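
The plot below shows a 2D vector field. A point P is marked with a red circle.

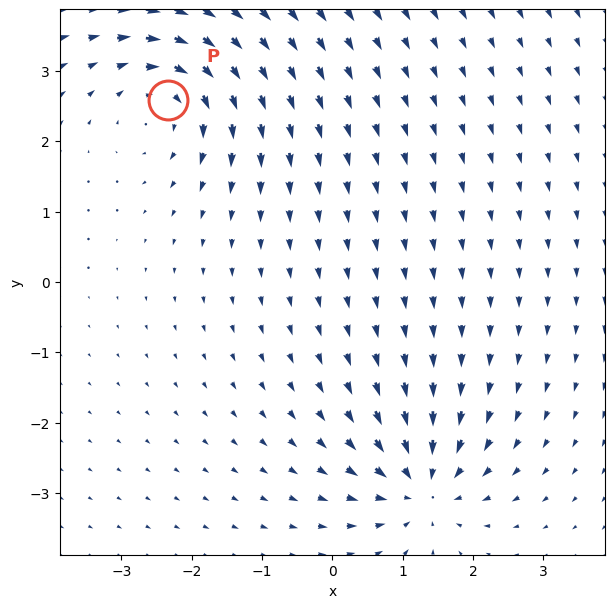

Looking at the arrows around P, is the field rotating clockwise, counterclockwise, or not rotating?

clockwise

Near P at (-2.3, 2.6) the arrows circulate clockwise. The curl (z-component) there is about -5; negative curl means clockwise rotation.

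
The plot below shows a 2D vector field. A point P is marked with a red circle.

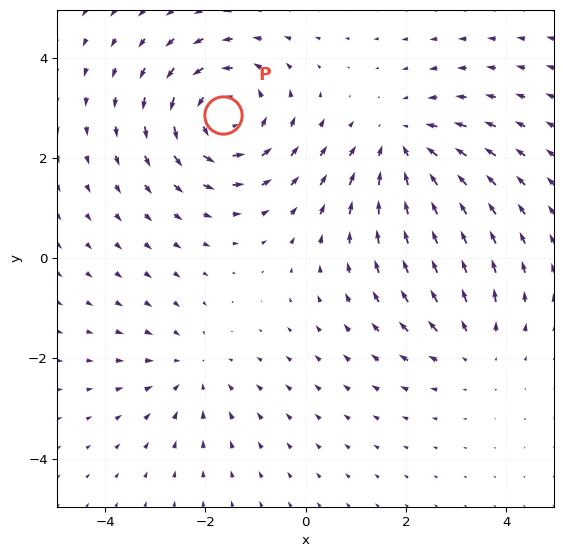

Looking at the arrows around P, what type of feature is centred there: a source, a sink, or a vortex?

vortex

At P (-1.6, 2.9) the arrows circulate counterclockwise. Divergence ≈0, curl about +5 — near-zero divergence with nonzero curl is a vortex.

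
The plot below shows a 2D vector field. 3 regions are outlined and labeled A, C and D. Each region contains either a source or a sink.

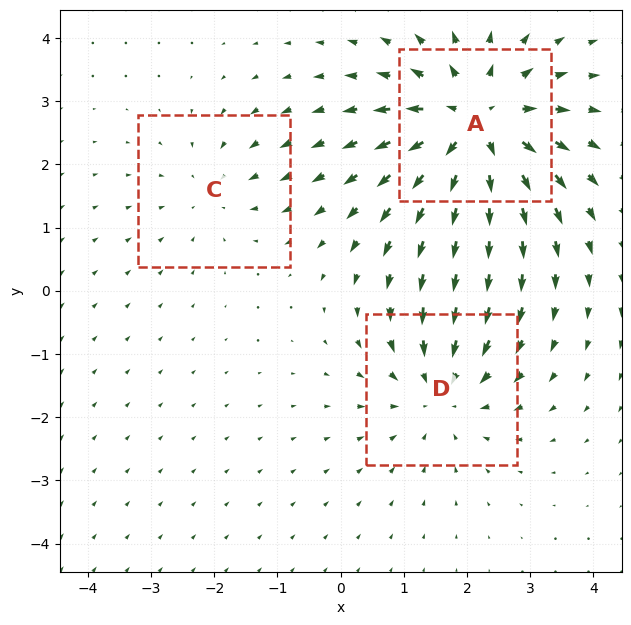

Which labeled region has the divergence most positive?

Divergence at each region's feature centre — A: about +5, C: about -2, D: about -3. Region A is most positive.

A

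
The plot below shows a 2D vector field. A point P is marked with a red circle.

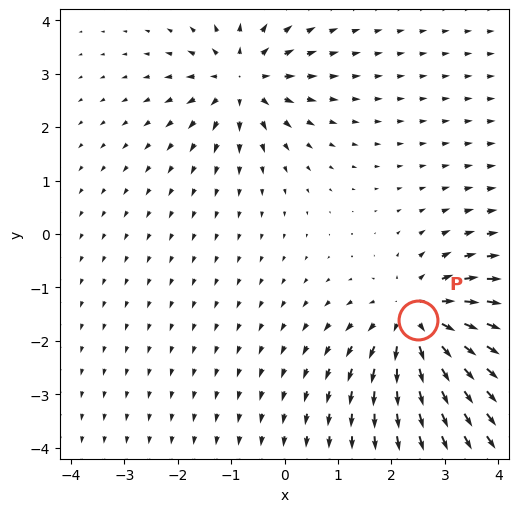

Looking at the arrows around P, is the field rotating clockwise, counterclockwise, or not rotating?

not rotating

Near P at (2.5, -1.6) the arrows show no circulation. The curl there is ≈0.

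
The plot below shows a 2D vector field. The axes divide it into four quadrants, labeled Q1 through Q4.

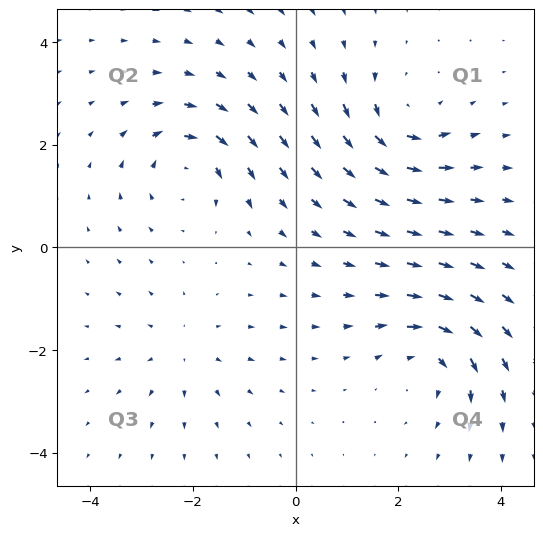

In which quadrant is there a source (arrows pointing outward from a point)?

Q3

The source sits at approximately (-2.2, -2.0), which lies in quadrant Q3. The divergence there is about +3, positive as expected for a source.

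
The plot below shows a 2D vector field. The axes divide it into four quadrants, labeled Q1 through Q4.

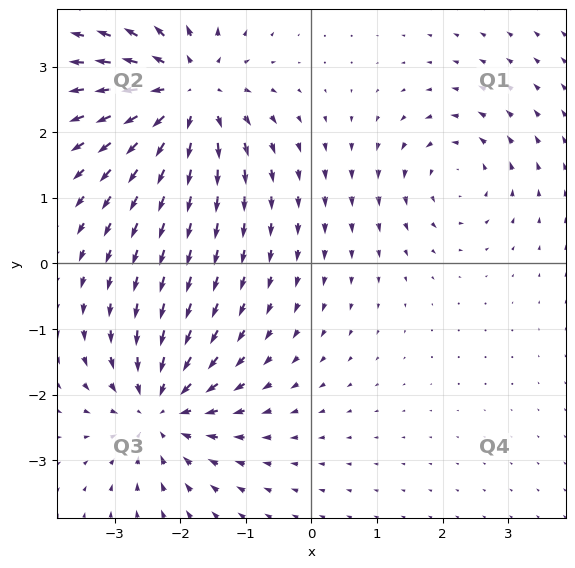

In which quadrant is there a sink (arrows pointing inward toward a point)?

Q3

The sink sits at approximately (-2.3, -2.2), which lies in quadrant Q3. The divergence there is about -5, negative as expected for a sink.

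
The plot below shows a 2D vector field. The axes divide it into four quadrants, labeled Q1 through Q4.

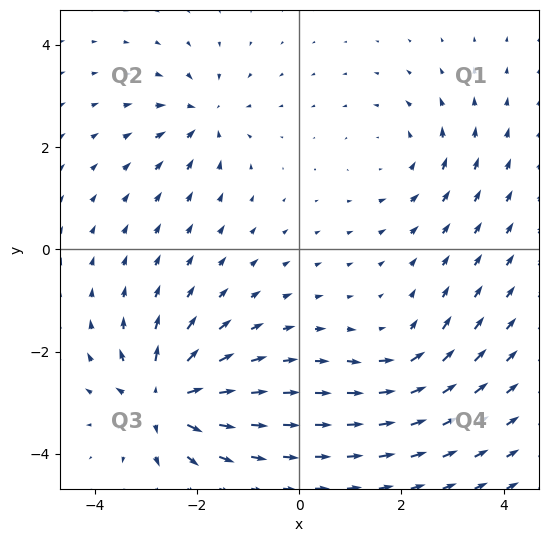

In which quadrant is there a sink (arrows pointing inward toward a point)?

Q2

The sink sits at approximately (-1.9, 2.6), which lies in quadrant Q2. The divergence there is about -4, negative as expected for a sink.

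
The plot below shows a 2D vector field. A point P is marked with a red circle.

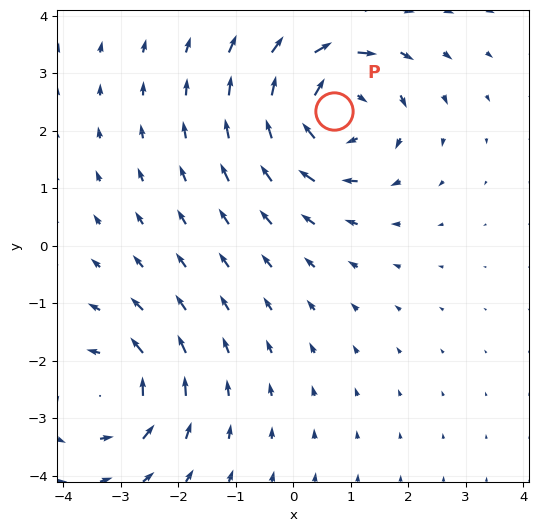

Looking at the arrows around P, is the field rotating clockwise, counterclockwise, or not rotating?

Near P at (0.7, 2.3) the arrows circulate clockwise. The curl (z-component) there is about -5; negative curl means clockwise rotation.

clockwise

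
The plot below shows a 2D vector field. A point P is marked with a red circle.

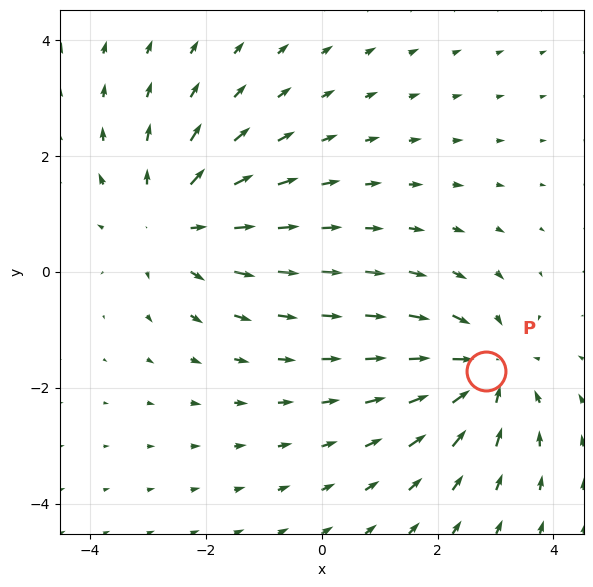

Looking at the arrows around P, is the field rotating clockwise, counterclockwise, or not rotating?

Near P at (2.8, -1.7) the arrows show no circulation. The curl there is ≈0.

not rotating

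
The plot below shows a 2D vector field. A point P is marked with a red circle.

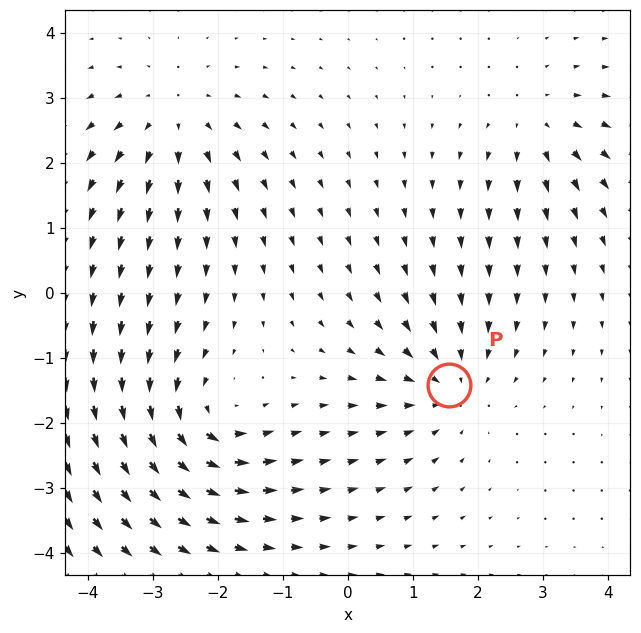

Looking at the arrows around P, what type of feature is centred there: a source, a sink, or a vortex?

At P (1.6, -1.4) the arrows converge inward. Divergence about -4, curl ≈0 — negative divergence with near-zero curl is a sink.

sink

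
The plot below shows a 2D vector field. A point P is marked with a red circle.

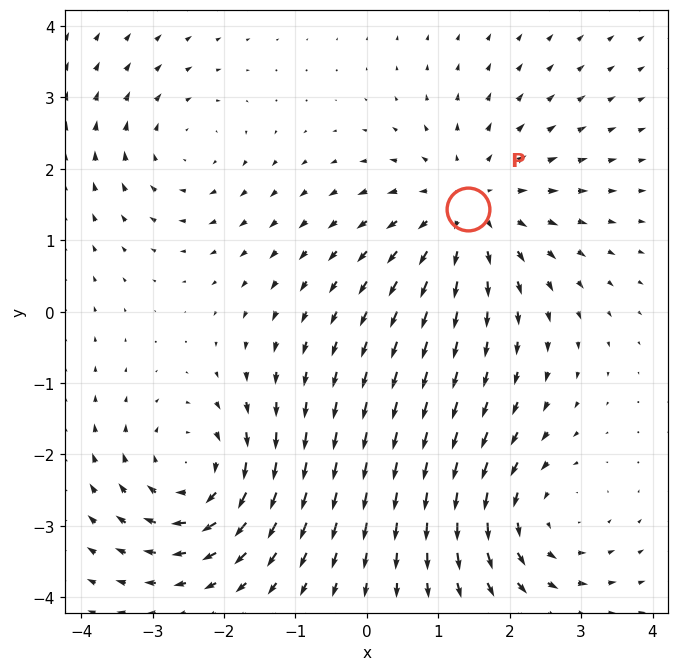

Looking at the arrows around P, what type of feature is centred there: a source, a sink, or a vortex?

source

At P (1.4, 1.4) the arrows spread outward. Divergence about +4, curl ≈0 — positive divergence with near-zero curl is a source.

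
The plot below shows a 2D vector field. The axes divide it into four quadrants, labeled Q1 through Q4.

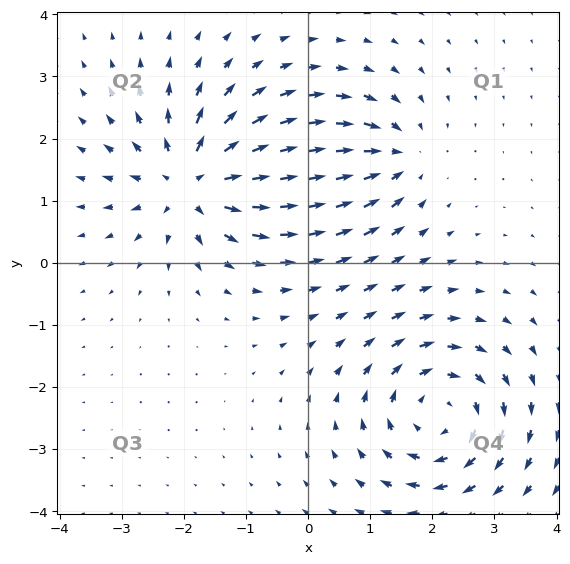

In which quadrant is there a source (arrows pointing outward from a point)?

Q2

The source sits at approximately (-1.9, 1.3), which lies in quadrant Q2. The divergence there is about +6, positive as expected for a source.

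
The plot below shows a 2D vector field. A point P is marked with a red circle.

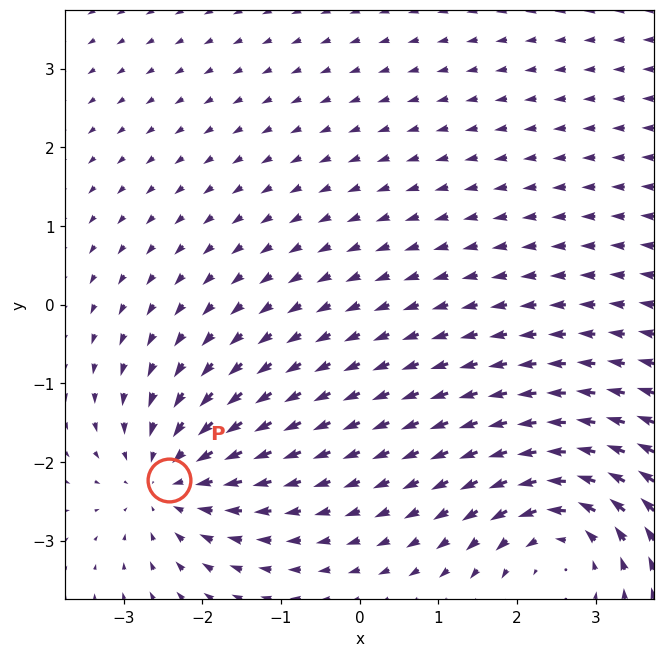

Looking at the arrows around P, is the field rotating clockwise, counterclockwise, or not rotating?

not rotating

Near P at (-2.4, -2.2) the arrows show no circulation. The curl there is ≈0.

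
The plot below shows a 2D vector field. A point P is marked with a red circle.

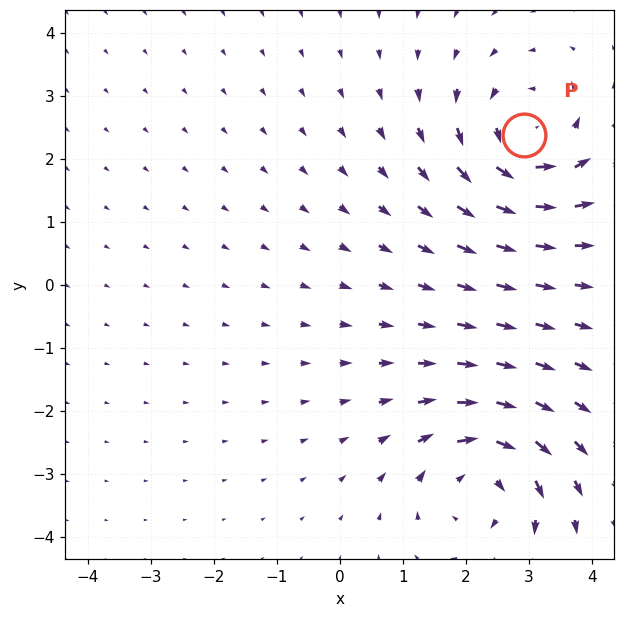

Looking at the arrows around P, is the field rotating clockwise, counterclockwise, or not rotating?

Near P at (2.9, 2.4) the arrows circulate counterclockwise. The curl (z-component) there is about +5; positive curl means counterclockwise rotation.

counterclockwise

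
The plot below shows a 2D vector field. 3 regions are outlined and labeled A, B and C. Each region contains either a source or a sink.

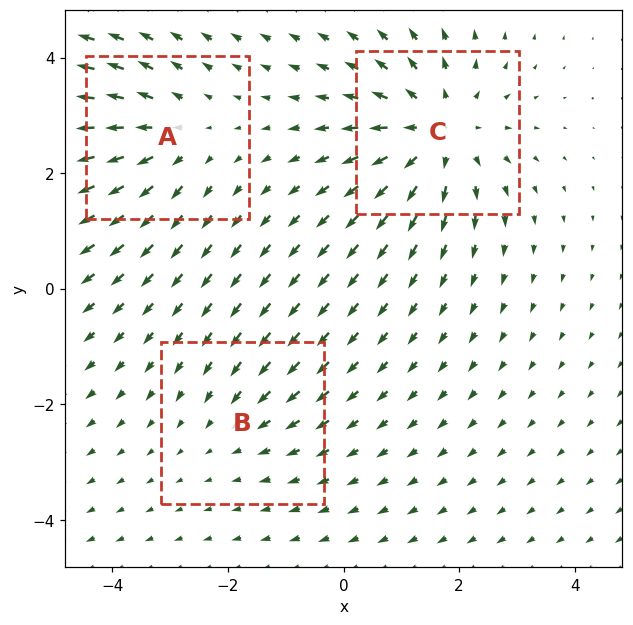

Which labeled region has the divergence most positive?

Divergence at each region's feature centre — A: about +3, B: about -2, C: about +4. Region C is most positive.

C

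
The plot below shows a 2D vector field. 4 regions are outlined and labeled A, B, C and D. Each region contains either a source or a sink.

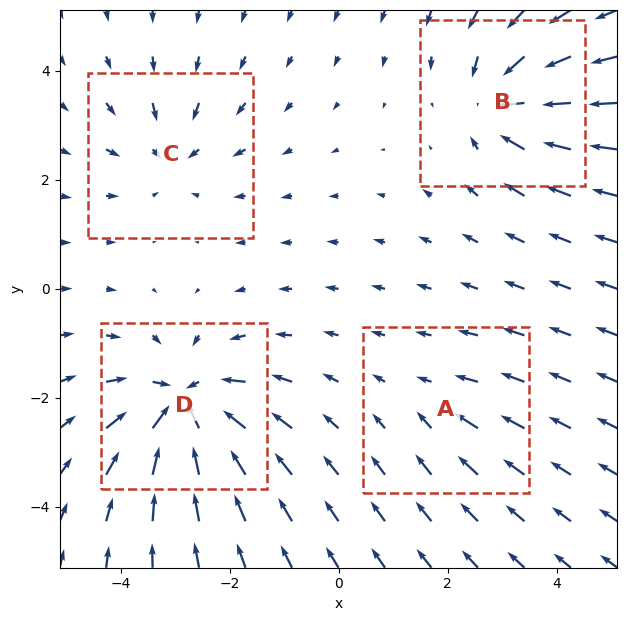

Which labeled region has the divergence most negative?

D

Divergence at each region's feature centre — A: about -2, B: about -5, C: about -4, D: about -7. Region D is most negative.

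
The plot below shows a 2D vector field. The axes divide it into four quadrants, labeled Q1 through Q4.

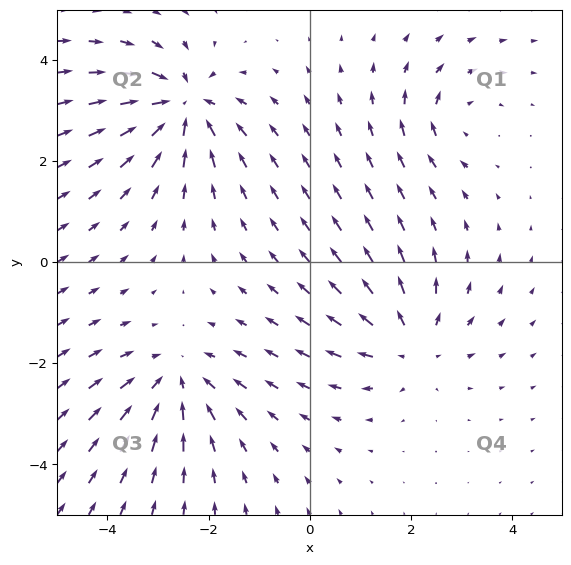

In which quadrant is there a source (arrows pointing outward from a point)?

The source sits at approximately (2.0, -1.6), which lies in quadrant Q4. The divergence there is about +4, positive as expected for a source.

Q4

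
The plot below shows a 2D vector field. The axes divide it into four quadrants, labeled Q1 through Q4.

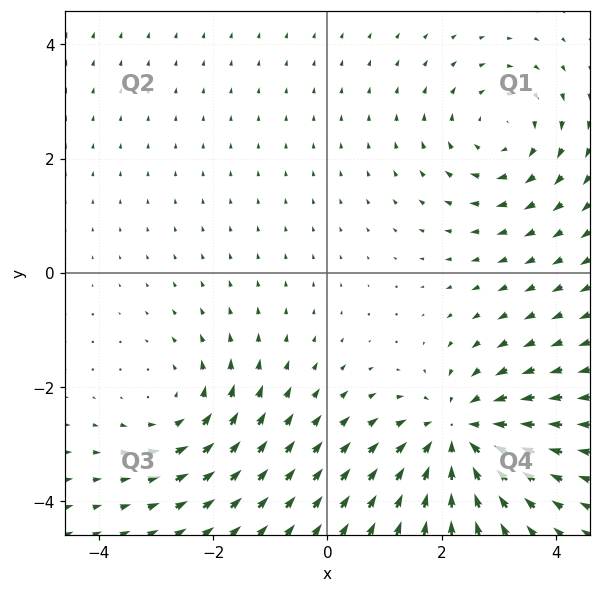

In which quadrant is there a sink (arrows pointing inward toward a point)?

The sink sits at approximately (2.3, -2.8), which lies in quadrant Q4. The divergence there is about -4, negative as expected for a sink.

Q4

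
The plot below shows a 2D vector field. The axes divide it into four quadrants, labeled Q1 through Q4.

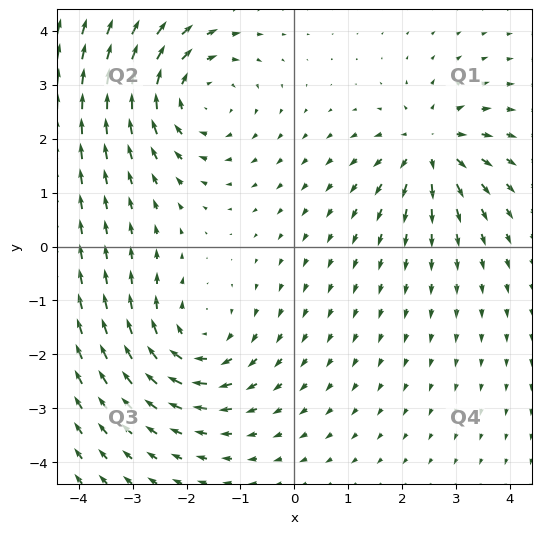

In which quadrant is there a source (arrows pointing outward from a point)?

Q1

The source sits at approximately (2.5, 1.9), which lies in quadrant Q1. The divergence there is about +4, positive as expected for a source.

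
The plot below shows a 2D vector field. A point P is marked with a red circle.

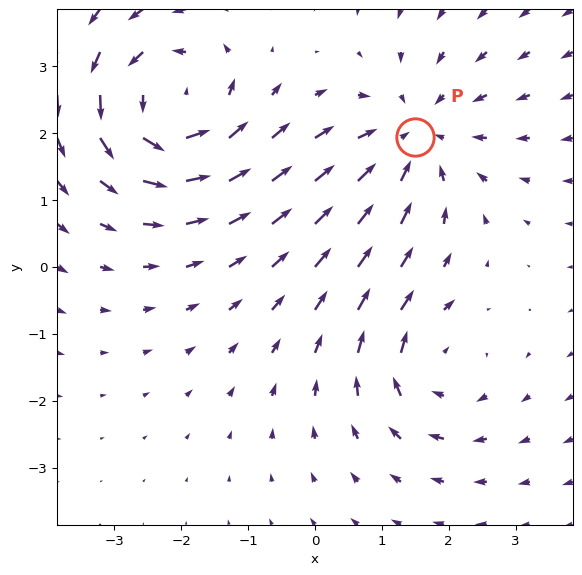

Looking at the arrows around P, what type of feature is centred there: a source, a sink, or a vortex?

sink

At P (1.5, 1.9) the arrows converge inward. Divergence about -3, curl ≈0 — negative divergence with near-zero curl is a sink.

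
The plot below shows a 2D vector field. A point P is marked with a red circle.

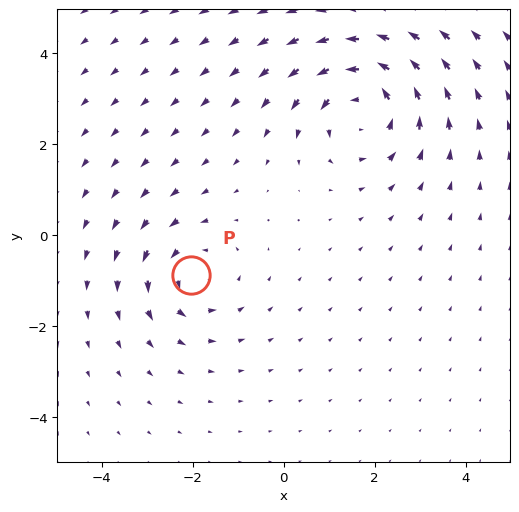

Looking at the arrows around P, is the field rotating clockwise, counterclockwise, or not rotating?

counterclockwise

Near P at (-2.0, -0.9) the arrows circulate counterclockwise. The curl (z-component) there is about +3; positive curl means counterclockwise rotation.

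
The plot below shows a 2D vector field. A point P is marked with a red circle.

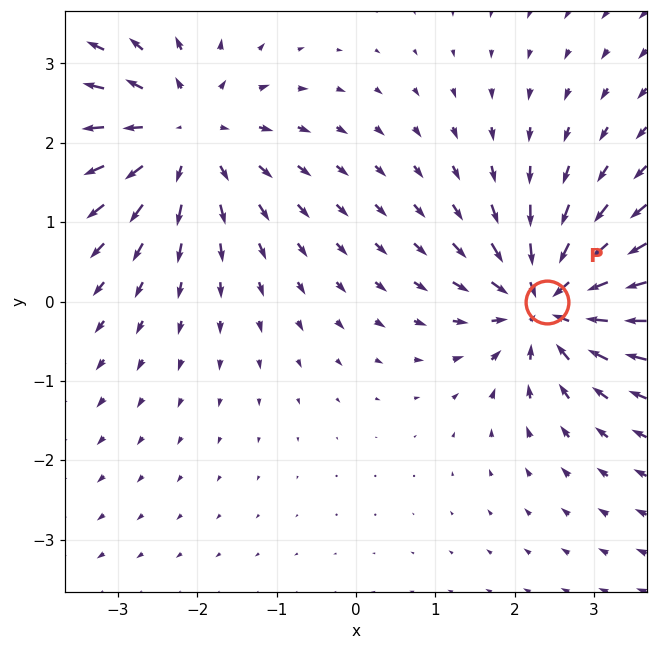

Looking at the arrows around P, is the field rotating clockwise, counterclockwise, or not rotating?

not rotating

Near P at (2.4, -0.0) the arrows show no circulation. The curl there is ≈0.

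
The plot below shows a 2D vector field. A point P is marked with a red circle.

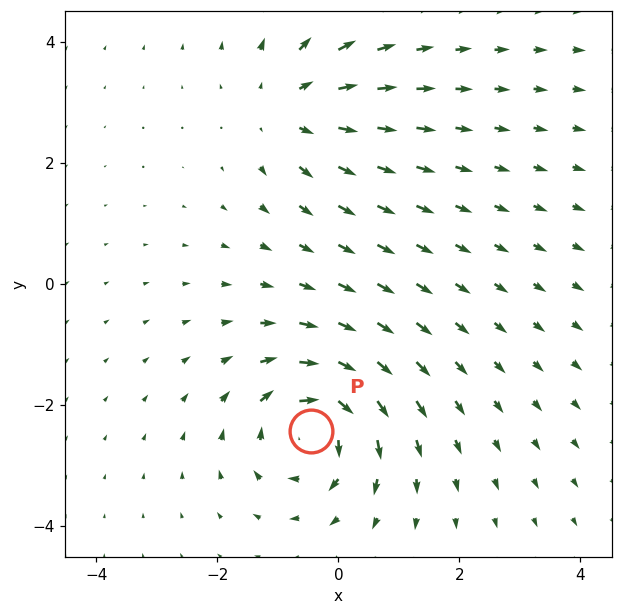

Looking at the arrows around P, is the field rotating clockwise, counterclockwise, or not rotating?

clockwise

Near P at (-0.4, -2.4) the arrows circulate clockwise. The curl (z-component) there is about -5; negative curl means clockwise rotation.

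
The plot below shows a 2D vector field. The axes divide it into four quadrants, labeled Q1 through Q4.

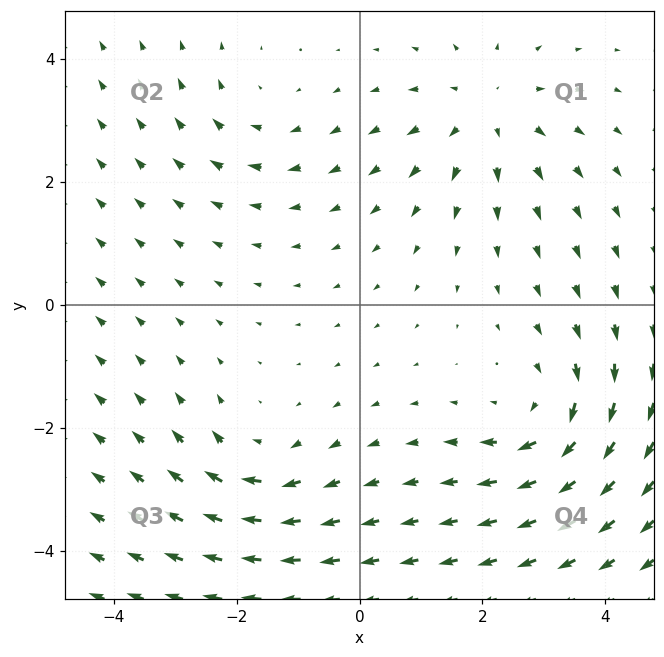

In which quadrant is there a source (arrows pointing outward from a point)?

The source sits at approximately (2.1, 3.1), which lies in quadrant Q1. The divergence there is about +3, positive as expected for a source.

Q1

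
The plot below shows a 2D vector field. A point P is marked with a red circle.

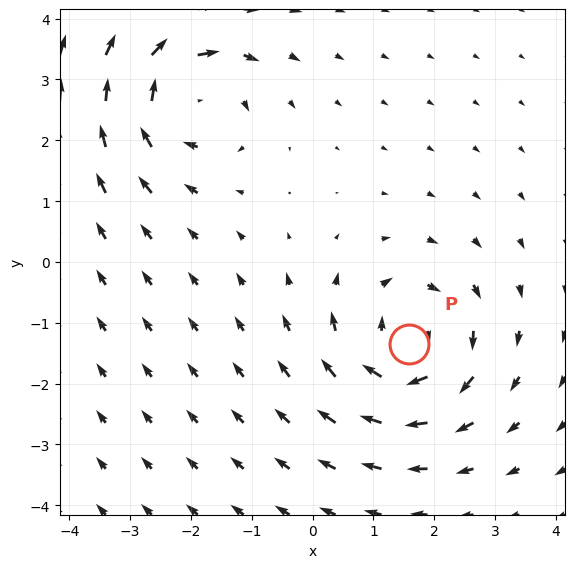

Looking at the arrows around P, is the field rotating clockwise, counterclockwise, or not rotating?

Near P at (1.6, -1.4) the arrows circulate clockwise. The curl (z-component) there is about -5; negative curl means clockwise rotation.

clockwise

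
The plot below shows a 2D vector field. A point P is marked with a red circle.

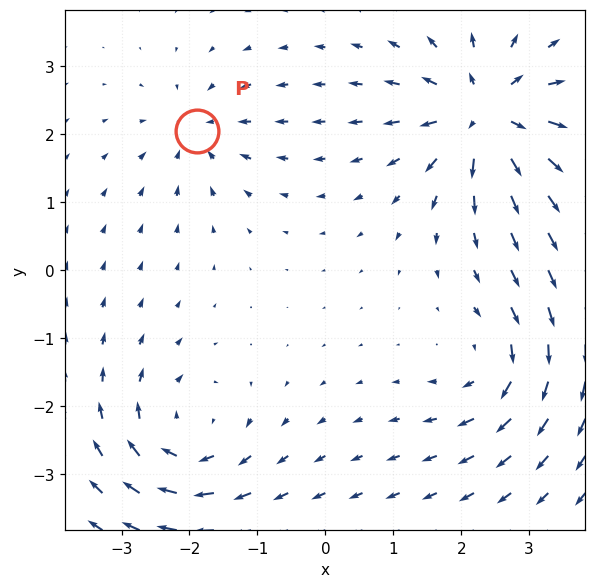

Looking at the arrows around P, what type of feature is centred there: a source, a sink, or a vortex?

sink

At P (-1.9, 2.0) the arrows converge inward. Divergence about -4, curl ≈0 — negative divergence with near-zero curl is a sink.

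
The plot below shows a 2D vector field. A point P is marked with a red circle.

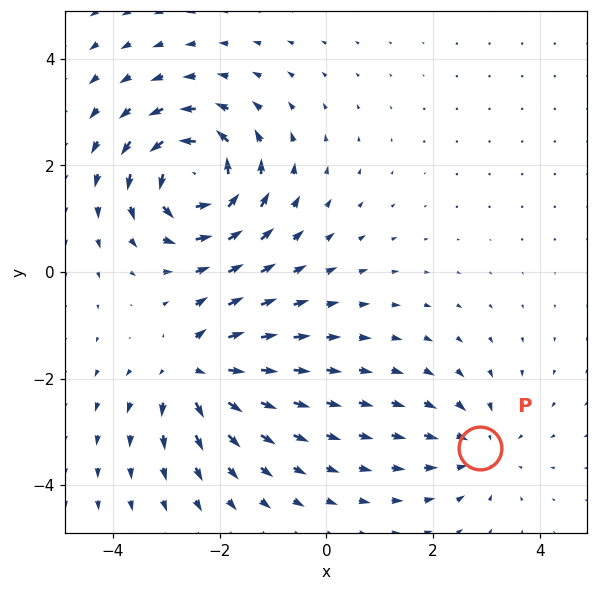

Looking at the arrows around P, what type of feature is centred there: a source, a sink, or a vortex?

sink

At P (2.9, -3.3) the arrows converge inward. Divergence about -3, curl ≈0 — negative divergence with near-zero curl is a sink.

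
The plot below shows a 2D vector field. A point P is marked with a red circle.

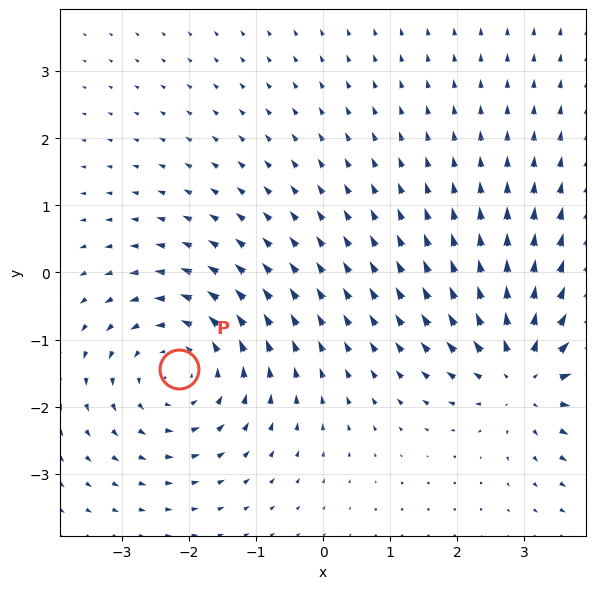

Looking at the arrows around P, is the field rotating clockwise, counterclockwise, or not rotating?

counterclockwise

Near P at (-2.1, -1.4) the arrows circulate counterclockwise. The curl (z-component) there is about +4; positive curl means counterclockwise rotation.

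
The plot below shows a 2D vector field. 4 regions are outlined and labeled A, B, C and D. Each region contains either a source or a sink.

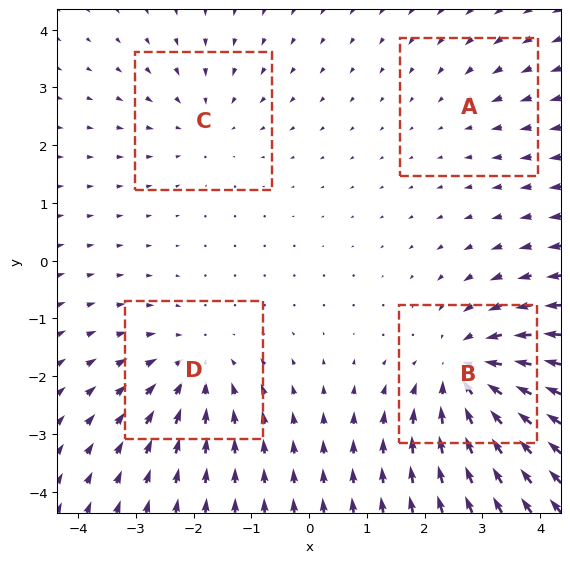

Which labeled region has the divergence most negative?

Divergence at each region's feature centre — A: about -2, B: about -6, C: about -3, D: about -4. Region B is most negative.

B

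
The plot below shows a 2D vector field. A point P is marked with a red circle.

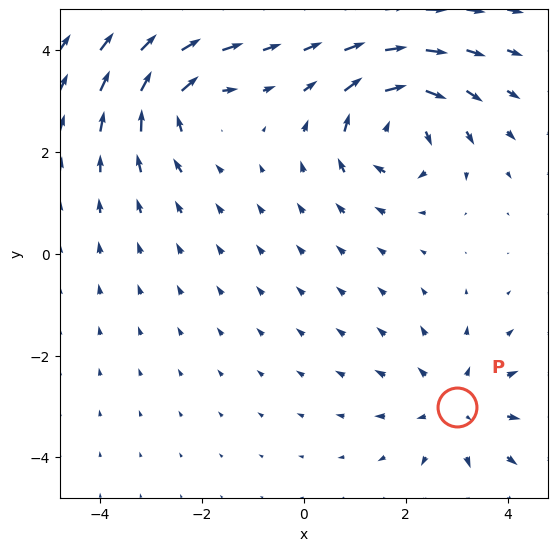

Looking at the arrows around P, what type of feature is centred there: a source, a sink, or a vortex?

source

At P (3.0, -3.0) the arrows spread outward. Divergence about +3, curl ≈0 — positive divergence with near-zero curl is a source.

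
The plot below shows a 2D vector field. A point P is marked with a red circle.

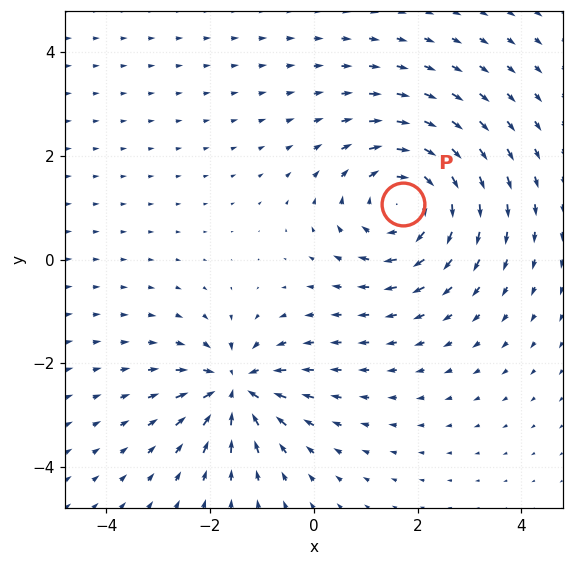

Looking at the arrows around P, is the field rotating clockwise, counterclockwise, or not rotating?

clockwise

Near P at (1.7, 1.1) the arrows circulate clockwise. The curl (z-component) there is about -4; negative curl means clockwise rotation.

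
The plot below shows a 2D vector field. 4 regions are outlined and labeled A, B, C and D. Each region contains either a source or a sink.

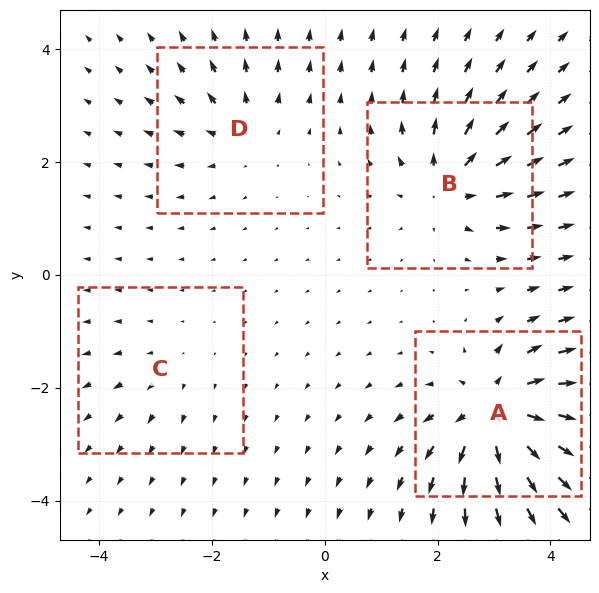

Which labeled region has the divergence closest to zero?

C

Divergence at each region's feature centre — A: about +9, B: about +6, C: about +2, D: about +4. Region C is closest to zero.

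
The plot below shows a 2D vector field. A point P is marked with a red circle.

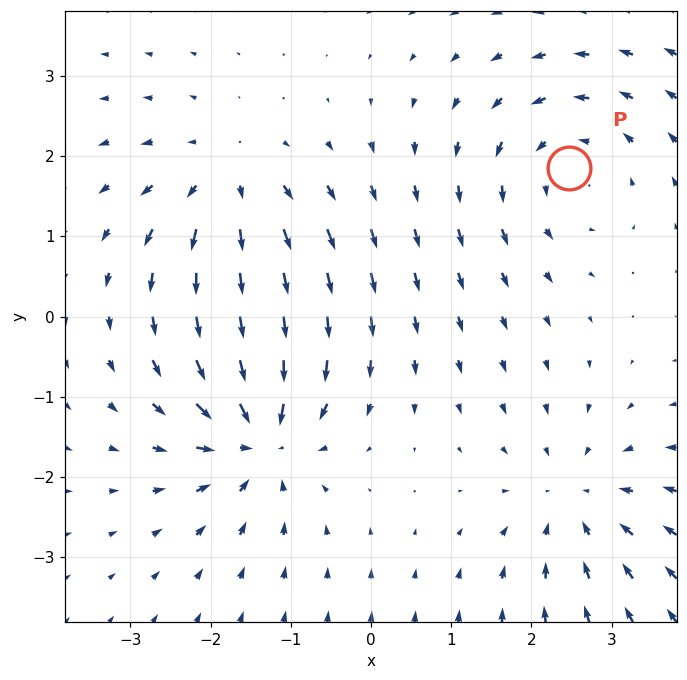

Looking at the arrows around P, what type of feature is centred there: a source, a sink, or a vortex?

vortex

At P (2.5, 1.8) the arrows circulate counterclockwise. Divergence ≈0, curl about +4 — near-zero divergence with nonzero curl is a vortex.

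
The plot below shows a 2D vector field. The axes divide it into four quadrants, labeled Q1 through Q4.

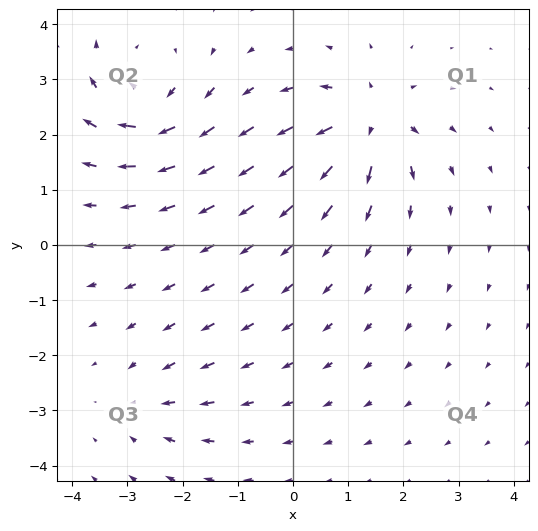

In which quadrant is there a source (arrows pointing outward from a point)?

Q1

The source sits at approximately (1.4, 2.2), which lies in quadrant Q1. The divergence there is about +7, positive as expected for a source.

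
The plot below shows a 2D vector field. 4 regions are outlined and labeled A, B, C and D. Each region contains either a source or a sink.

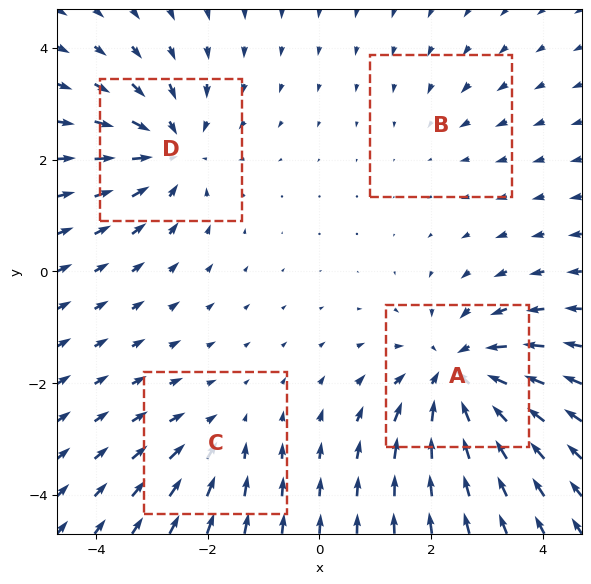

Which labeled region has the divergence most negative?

Divergence at each region's feature centre — A: about -6, B: about -2, C: about -3, D: about -5. Region A is most negative.

A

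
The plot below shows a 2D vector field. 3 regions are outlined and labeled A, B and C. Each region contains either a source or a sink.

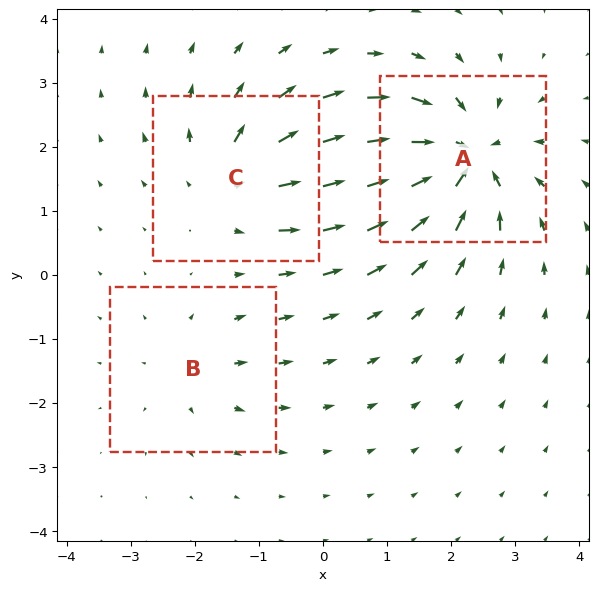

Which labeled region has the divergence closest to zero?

Divergence at each region's feature centre — A: about -6, B: about +2, C: about +4. Region B is closest to zero.

B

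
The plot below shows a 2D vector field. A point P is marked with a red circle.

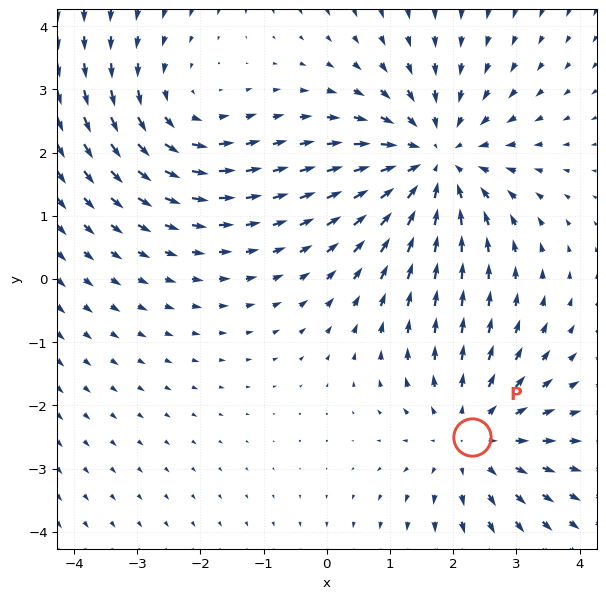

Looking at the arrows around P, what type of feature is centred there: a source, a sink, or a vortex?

At P (2.3, -2.5) the arrows spread outward. Divergence about +3, curl ≈0 — positive divergence with near-zero curl is a source.

source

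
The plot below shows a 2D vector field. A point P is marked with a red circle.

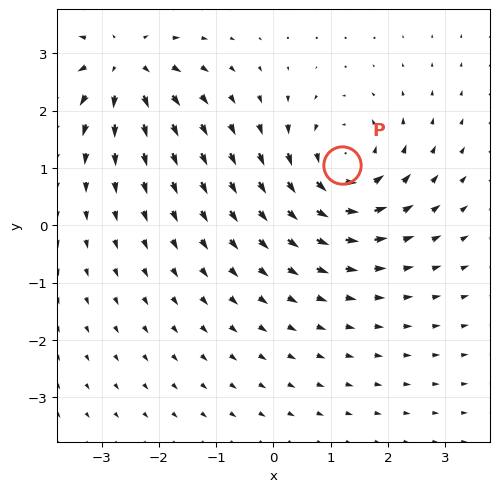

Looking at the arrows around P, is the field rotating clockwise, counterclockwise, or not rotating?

Near P at (1.2, 1.0) the arrows circulate counterclockwise. The curl (z-component) there is about +5; positive curl means counterclockwise rotation.

counterclockwise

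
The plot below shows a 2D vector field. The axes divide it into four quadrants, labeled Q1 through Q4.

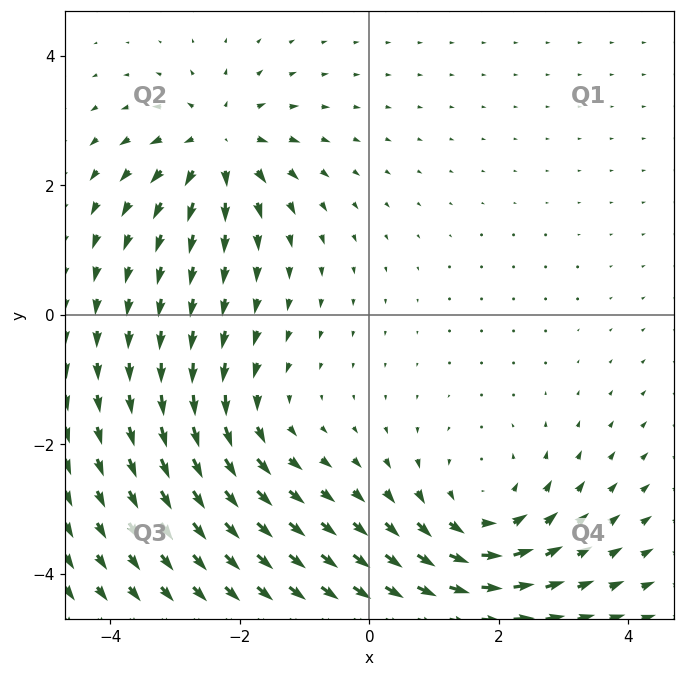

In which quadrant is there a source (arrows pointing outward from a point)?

Q2

The source sits at approximately (-2.3, 2.6), which lies in quadrant Q2. The divergence there is about +4, positive as expected for a source.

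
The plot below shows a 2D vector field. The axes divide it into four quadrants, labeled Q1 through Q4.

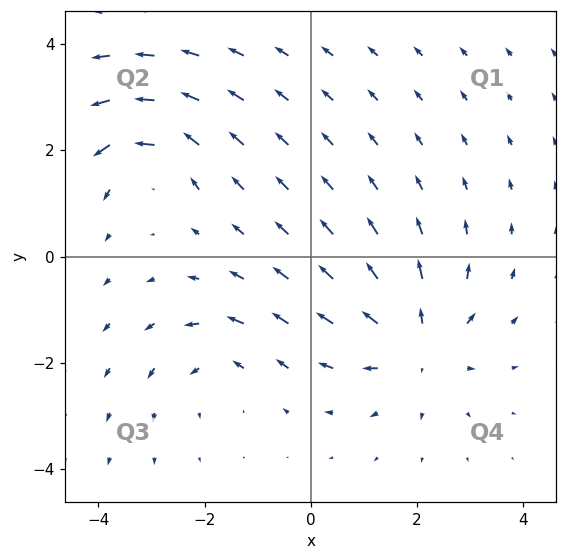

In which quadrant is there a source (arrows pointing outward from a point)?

Q4

The source sits at approximately (2.0, -1.6), which lies in quadrant Q4. The divergence there is about +5, positive as expected for a source.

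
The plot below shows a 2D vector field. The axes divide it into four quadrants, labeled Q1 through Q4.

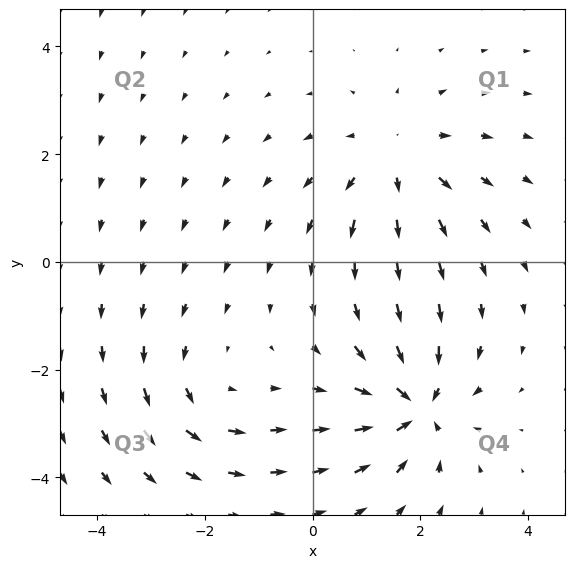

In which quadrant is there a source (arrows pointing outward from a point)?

Q1

The source sits at approximately (1.5, 1.9), which lies in quadrant Q1. The divergence there is about +3, positive as expected for a source.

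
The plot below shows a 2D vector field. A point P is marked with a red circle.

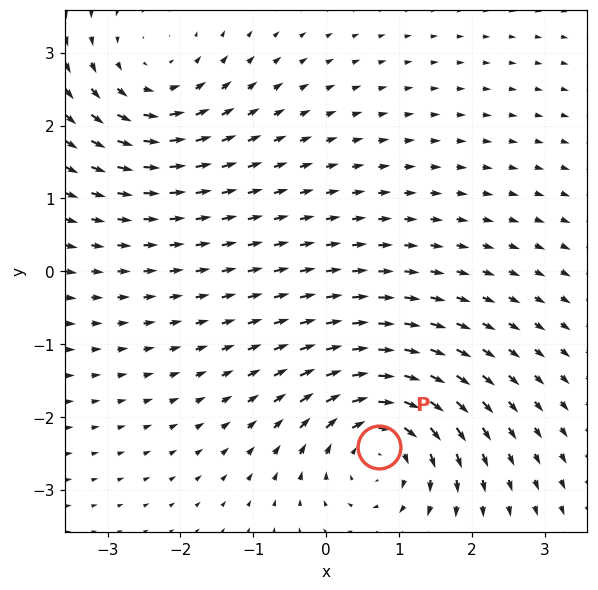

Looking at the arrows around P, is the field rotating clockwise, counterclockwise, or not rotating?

Near P at (0.7, -2.4) the arrows circulate clockwise. The curl (z-component) there is about -4; negative curl means clockwise rotation.

clockwise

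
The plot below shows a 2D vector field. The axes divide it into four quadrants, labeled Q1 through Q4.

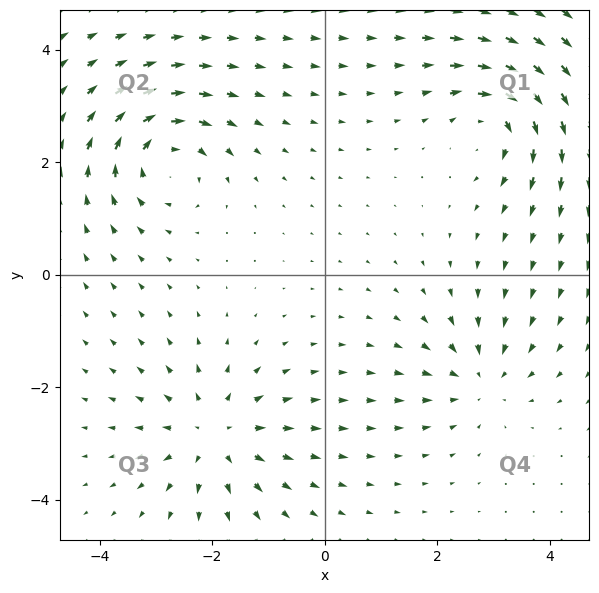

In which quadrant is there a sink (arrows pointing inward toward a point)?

The sink sits at approximately (2.8, -1.8), which lies in quadrant Q4. The divergence there is about -4, negative as expected for a sink.

Q4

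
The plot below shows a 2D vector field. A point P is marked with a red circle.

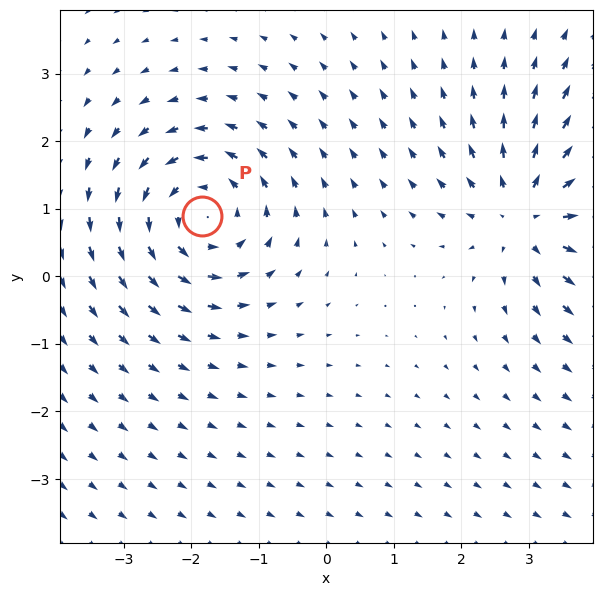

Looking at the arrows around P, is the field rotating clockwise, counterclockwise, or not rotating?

counterclockwise

Near P at (-1.8, 0.9) the arrows circulate counterclockwise. The curl (z-component) there is about +5; positive curl means counterclockwise rotation.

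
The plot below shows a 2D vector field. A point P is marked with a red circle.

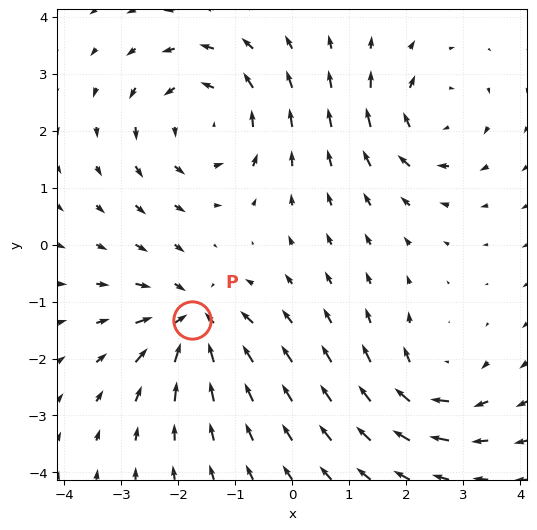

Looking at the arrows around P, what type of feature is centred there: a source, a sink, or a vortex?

sink

At P (-1.8, -1.3) the arrows converge inward. Divergence about -5, curl ≈0 — negative divergence with near-zero curl is a sink.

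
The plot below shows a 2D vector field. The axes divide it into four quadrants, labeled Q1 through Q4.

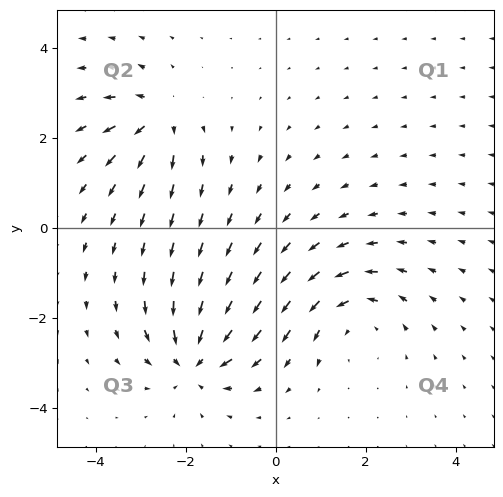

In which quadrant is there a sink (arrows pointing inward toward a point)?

The sink sits at approximately (-1.8, -2.9), which lies in quadrant Q3. The divergence there is about -7, negative as expected for a sink.

Q3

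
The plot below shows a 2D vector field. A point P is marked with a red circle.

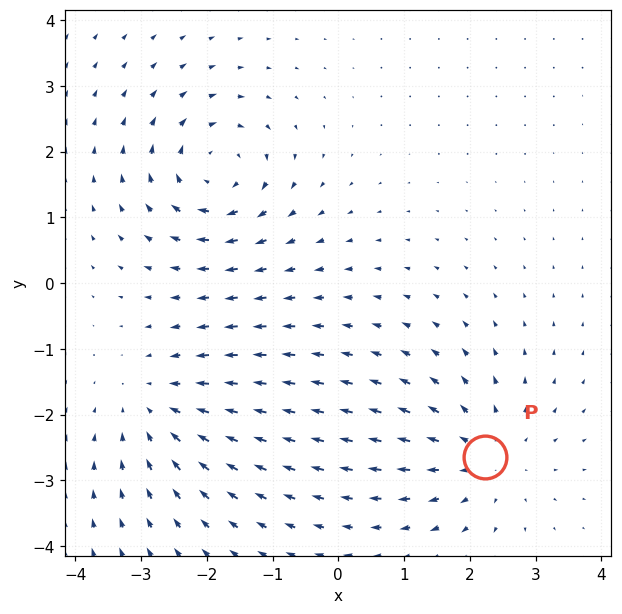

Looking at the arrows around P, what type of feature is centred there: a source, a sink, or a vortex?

source

At P (2.2, -2.6) the arrows spread outward. Divergence about +3, curl ≈0 — positive divergence with near-zero curl is a source.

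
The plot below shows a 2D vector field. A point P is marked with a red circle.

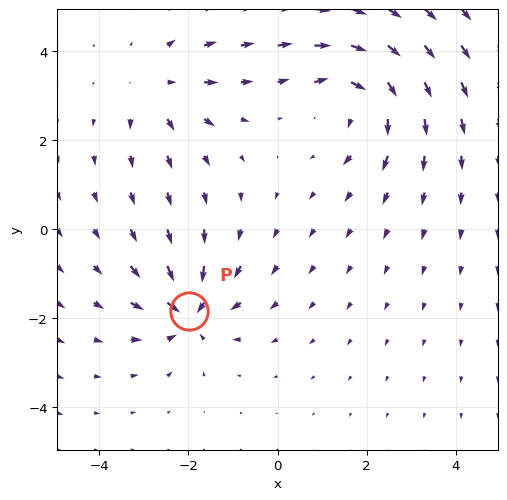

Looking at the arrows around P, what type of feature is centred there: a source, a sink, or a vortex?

sink

At P (-2.0, -1.8) the arrows converge inward. Divergence about -6, curl ≈0 — negative divergence with near-zero curl is a sink.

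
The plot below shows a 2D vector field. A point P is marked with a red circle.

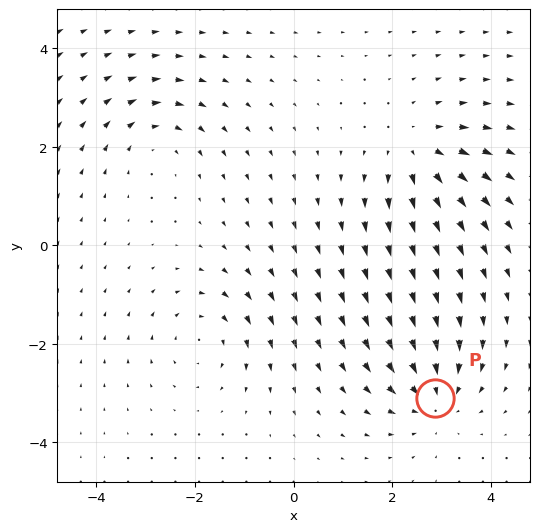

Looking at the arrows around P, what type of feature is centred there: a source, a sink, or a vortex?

At P (2.9, -3.1) the arrows converge inward. Divergence about -5, curl ≈0 — negative divergence with near-zero curl is a sink.

sink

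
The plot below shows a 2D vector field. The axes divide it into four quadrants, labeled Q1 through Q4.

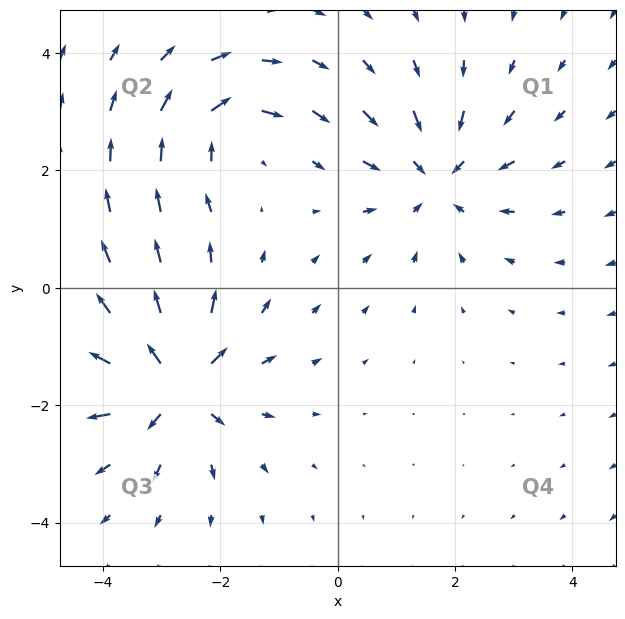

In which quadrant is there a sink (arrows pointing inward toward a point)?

The sink sits at approximately (1.7, 1.9), which lies in quadrant Q1. The divergence there is about -4, negative as expected for a sink.

Q1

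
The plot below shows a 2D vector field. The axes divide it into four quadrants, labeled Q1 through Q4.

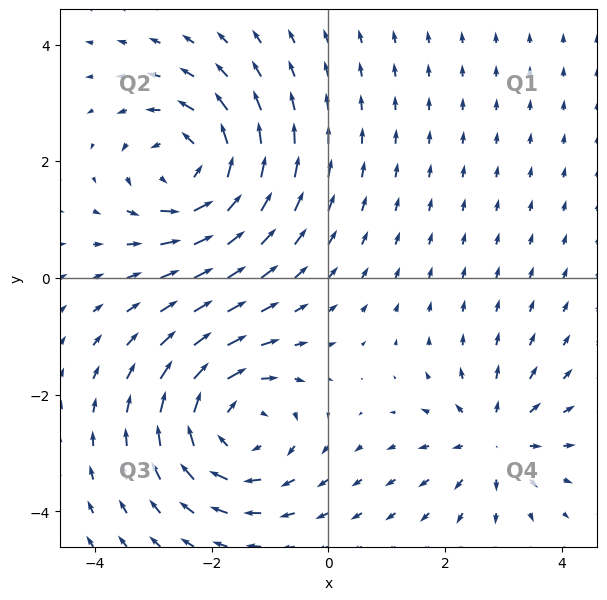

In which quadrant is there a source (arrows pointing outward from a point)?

Q4

The source sits at approximately (2.8, -2.8), which lies in quadrant Q4. The divergence there is about +4, positive as expected for a source.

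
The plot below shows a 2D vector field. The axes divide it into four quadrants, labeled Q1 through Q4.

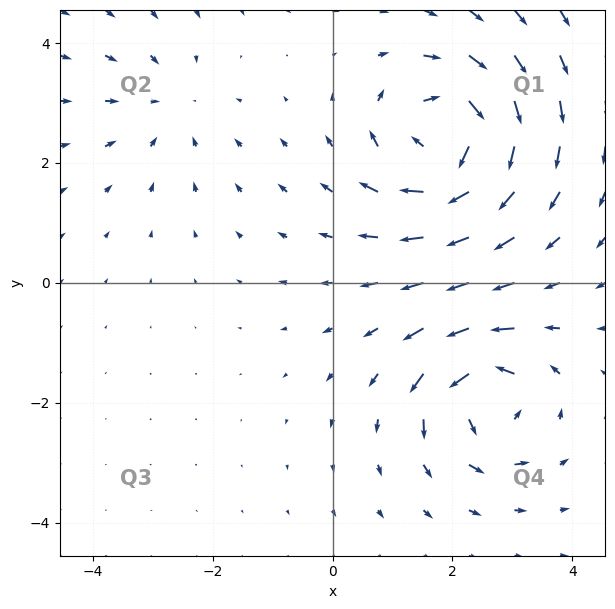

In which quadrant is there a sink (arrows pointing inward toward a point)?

The sink sits at approximately (-2.7, 2.9), which lies in quadrant Q2. The divergence there is about -2, negative as expected for a sink.

Q2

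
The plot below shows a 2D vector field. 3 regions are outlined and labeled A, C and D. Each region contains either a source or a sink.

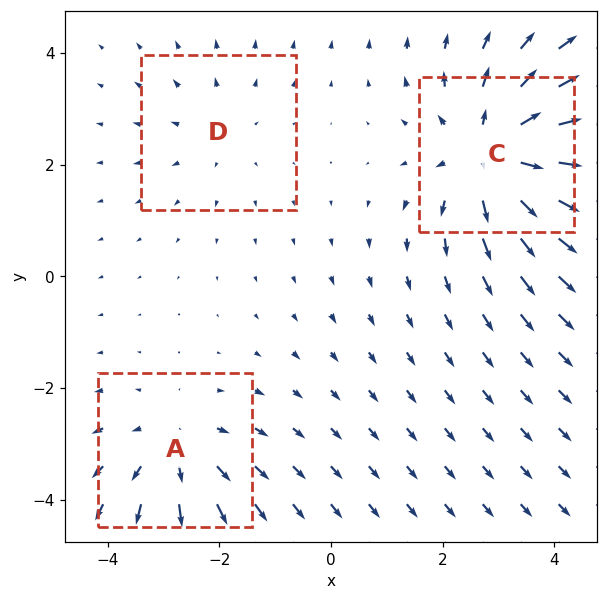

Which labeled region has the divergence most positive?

C

Divergence at each region's feature centre — A: about +3, C: about +5, D: about +2. Region C is most positive.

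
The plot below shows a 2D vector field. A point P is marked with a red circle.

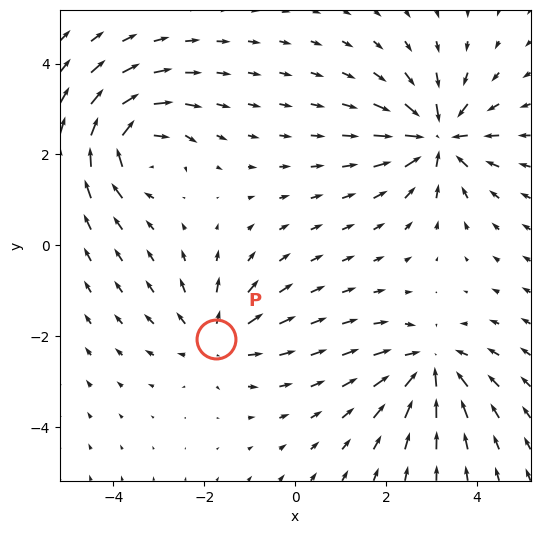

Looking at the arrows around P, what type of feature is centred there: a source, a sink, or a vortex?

source

At P (-1.7, -2.1) the arrows spread outward. Divergence about +3, curl ≈0 — positive divergence with near-zero curl is a source.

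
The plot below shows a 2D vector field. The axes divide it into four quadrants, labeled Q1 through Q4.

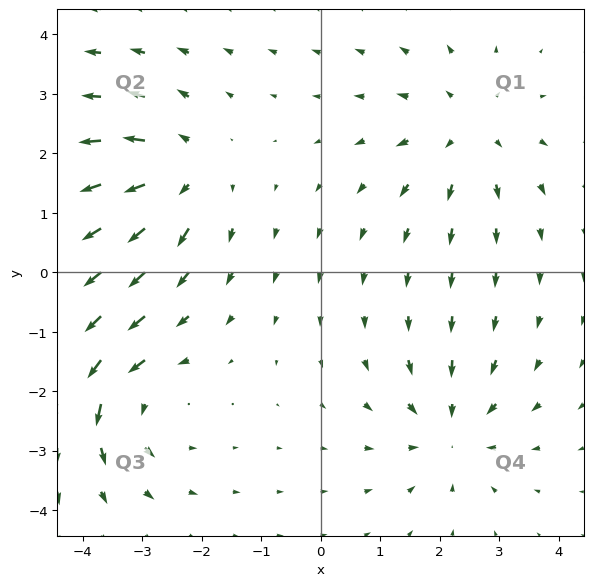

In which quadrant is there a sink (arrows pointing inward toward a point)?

Q4

The sink sits at approximately (2.2, -2.6), which lies in quadrant Q4. The divergence there is about -5, negative as expected for a sink.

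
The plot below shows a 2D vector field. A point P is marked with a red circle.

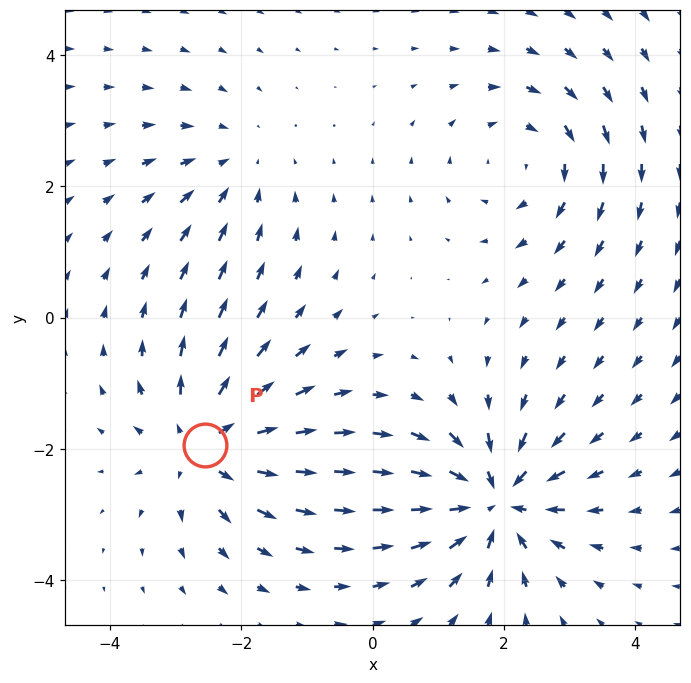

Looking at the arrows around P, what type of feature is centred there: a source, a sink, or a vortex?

source

At P (-2.5, -1.9) the arrows spread outward. Divergence about +5, curl ≈0 — positive divergence with near-zero curl is a source.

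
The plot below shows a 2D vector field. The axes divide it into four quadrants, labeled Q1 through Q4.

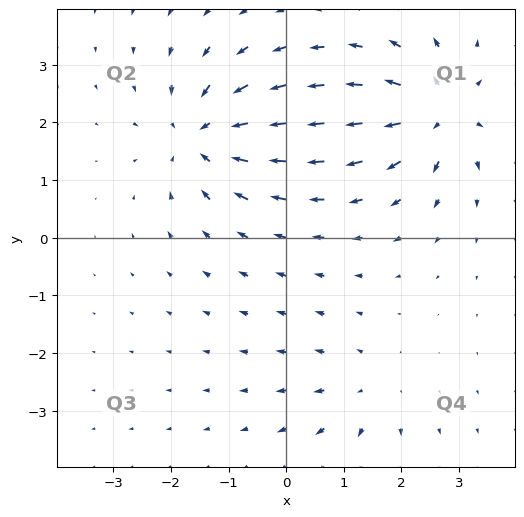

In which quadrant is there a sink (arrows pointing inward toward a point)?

The sink sits at approximately (-1.4, 1.8), which lies in quadrant Q2. The divergence there is about -6, negative as expected for a sink.

Q2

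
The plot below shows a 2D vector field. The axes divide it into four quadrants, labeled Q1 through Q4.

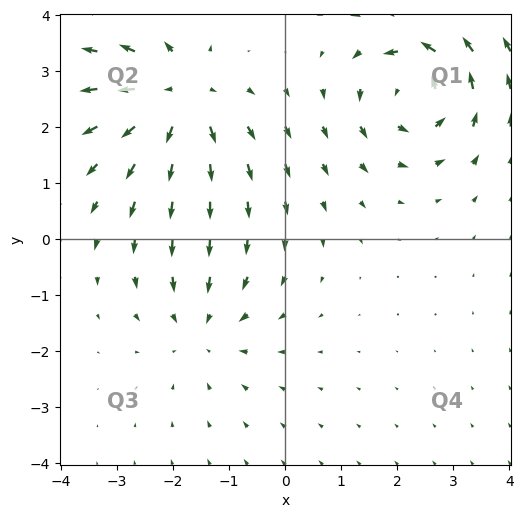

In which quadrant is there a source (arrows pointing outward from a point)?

Q2

The source sits at approximately (-1.9, 2.5), which lies in quadrant Q2. The divergence there is about +5, positive as expected for a source.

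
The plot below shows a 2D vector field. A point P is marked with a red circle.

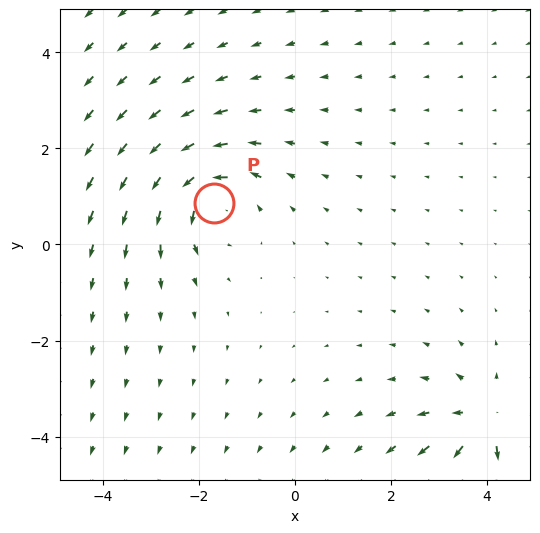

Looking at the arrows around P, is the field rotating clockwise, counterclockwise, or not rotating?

counterclockwise

Near P at (-1.7, 0.9) the arrows circulate counterclockwise. The curl (z-component) there is about +4; positive curl means counterclockwise rotation.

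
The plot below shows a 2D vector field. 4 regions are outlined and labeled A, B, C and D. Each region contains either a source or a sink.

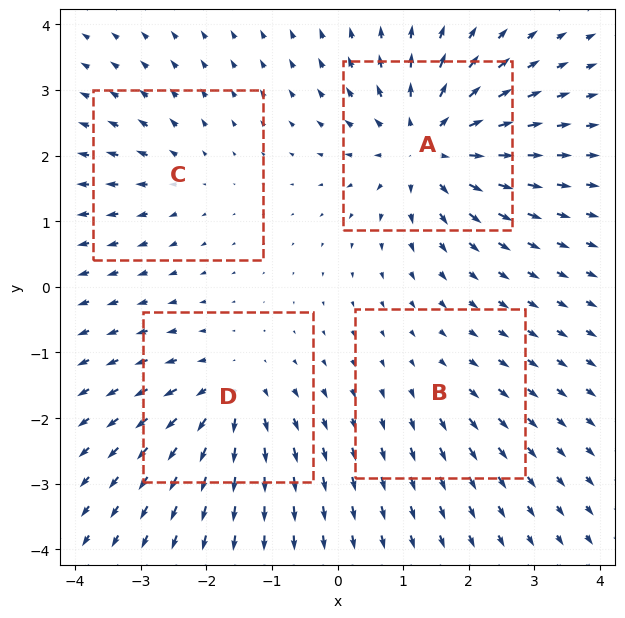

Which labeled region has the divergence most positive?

A

Divergence at each region's feature centre — A: about +8, B: about +2, C: about +3, D: about +5. Region A is most positive.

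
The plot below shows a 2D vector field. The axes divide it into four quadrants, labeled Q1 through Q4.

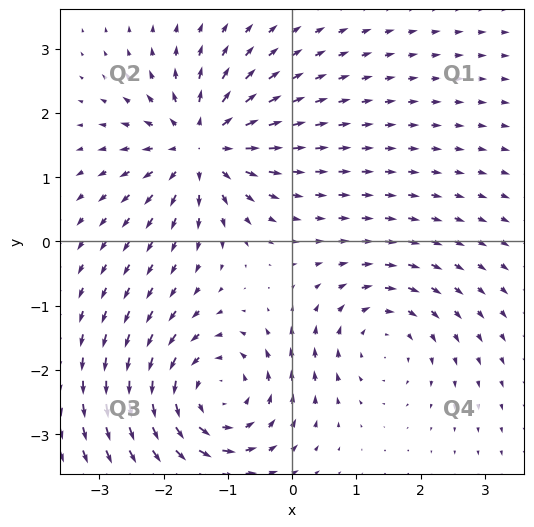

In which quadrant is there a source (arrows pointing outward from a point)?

The source sits at approximately (-1.4, 1.5), which lies in quadrant Q2. The divergence there is about +5, positive as expected for a source.

Q2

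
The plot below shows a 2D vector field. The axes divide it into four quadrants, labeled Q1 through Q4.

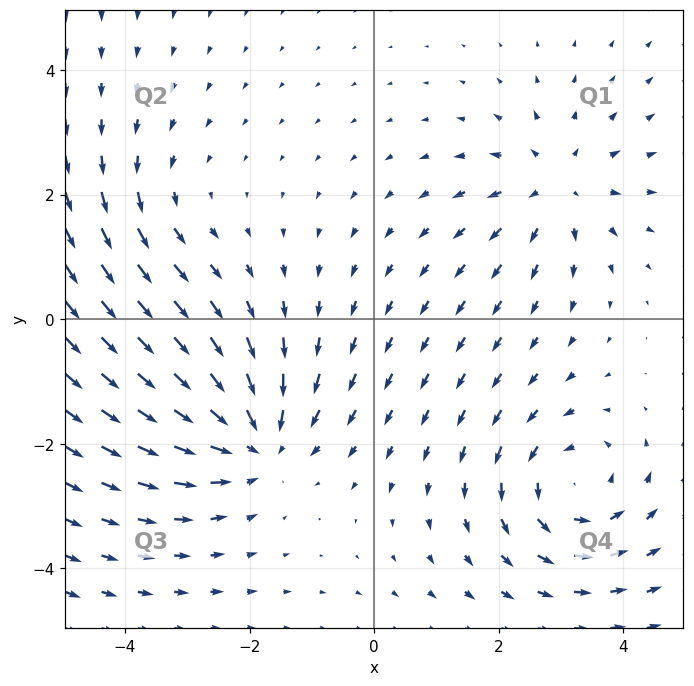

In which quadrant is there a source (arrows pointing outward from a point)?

Q1

The source sits at approximately (2.9, 2.1), which lies in quadrant Q1. The divergence there is about +4, positive as expected for a source.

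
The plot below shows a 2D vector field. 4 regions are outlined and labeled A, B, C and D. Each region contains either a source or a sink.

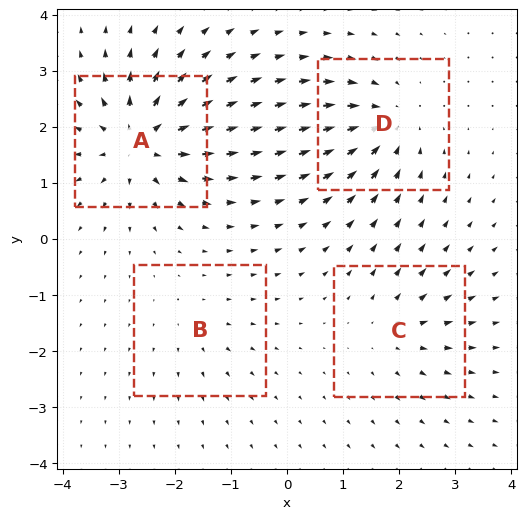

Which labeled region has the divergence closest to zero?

Divergence at each region's feature centre — A: about +8, B: about +3, C: about +4, D: about -6. Region B is closest to zero.

B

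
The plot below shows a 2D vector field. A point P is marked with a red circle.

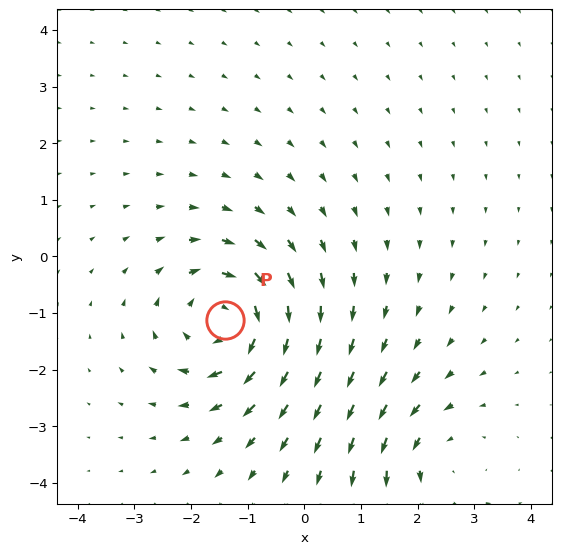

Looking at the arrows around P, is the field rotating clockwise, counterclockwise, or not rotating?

Near P at (-1.4, -1.1) the arrows circulate clockwise. The curl (z-component) there is about -5; negative curl means clockwise rotation.

clockwise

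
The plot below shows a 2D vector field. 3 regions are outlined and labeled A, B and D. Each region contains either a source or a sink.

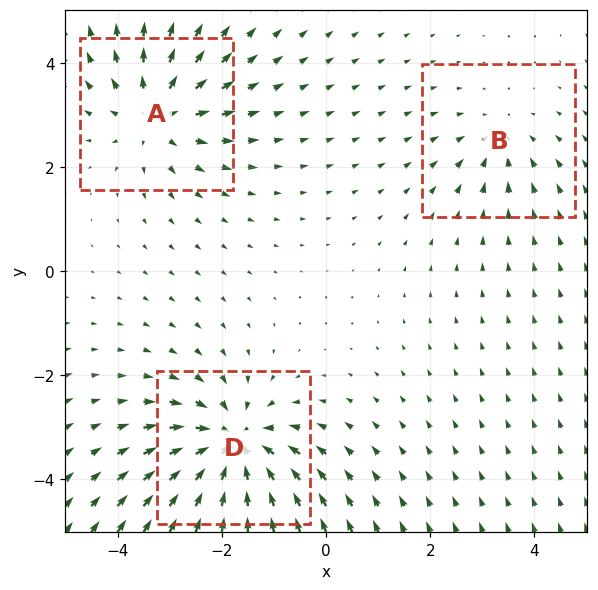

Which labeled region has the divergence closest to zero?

Divergence at each region's feature centre — A: about +4, B: about -2, D: about -5. Region B is closest to zero.

B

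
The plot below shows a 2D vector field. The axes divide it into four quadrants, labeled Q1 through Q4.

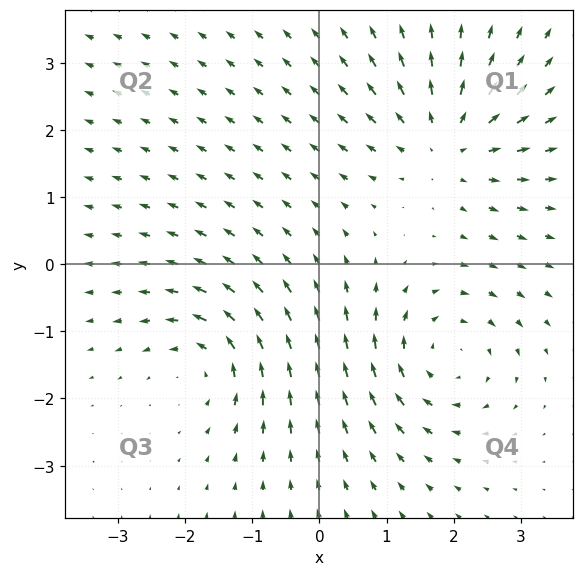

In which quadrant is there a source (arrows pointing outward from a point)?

Q1

The source sits at approximately (1.9, 1.8), which lies in quadrant Q1. The divergence there is about +4, positive as expected for a source.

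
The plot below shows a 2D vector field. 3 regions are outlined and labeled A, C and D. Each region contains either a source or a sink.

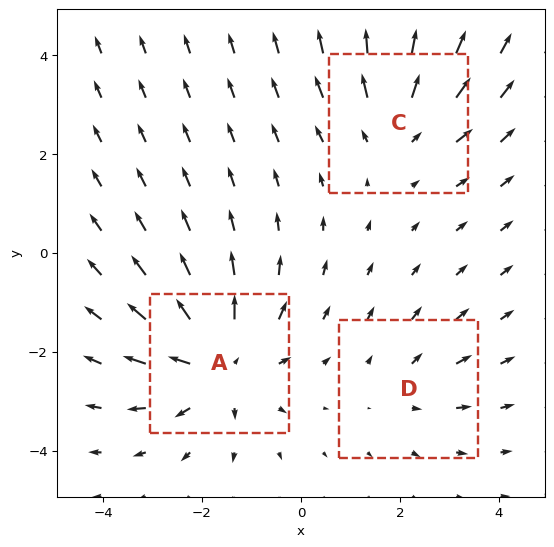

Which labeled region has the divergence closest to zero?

D

Divergence at each region's feature centre — A: about +5, C: about +3, D: about +2. Region D is closest to zero.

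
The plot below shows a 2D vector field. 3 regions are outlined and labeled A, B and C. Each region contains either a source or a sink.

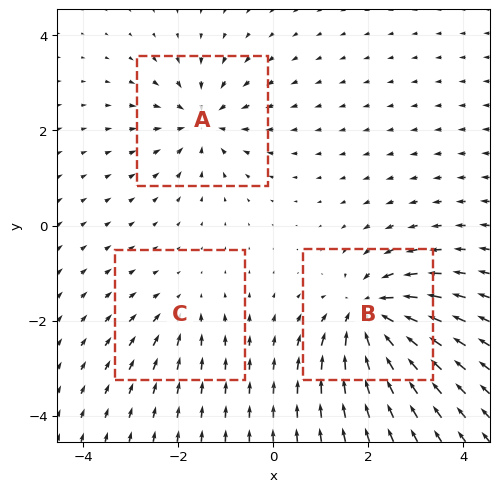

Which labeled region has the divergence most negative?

Divergence at each region's feature centre — A: about -4, B: about -6, C: about -2. Region B is most negative.

B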